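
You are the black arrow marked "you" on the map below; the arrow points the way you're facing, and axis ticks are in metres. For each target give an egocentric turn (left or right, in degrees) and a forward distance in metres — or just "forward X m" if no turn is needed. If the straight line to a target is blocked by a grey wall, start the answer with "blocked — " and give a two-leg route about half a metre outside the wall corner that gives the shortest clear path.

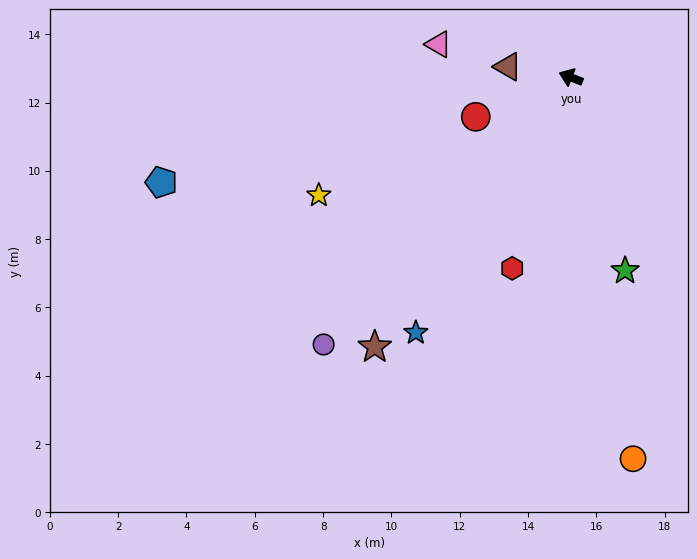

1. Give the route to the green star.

turn left 127°, forward 5.9 m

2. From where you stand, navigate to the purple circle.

turn left 68°, forward 10.7 m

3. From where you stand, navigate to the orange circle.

turn left 120°, forward 11.3 m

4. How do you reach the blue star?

turn left 80°, forward 8.7 m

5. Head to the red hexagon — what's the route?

turn left 94°, forward 5.8 m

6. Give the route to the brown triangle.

turn left 12°, forward 1.9 m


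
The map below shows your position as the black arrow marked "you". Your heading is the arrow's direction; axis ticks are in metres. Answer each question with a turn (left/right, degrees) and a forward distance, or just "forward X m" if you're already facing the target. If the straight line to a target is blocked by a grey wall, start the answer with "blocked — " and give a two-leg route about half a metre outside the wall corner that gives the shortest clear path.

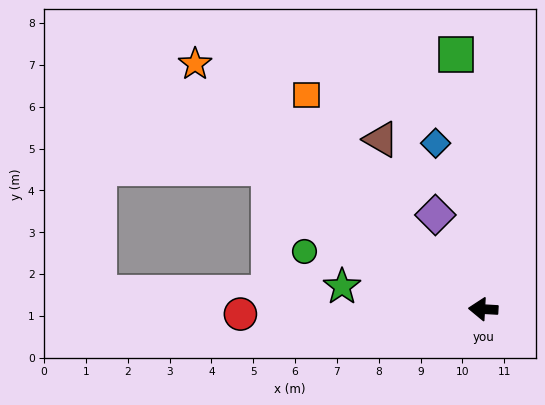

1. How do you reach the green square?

turn right 81°, forward 6.1 m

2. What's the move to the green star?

turn right 6°, forward 3.4 m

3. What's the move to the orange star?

turn right 37°, forward 9.0 m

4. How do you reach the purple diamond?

turn right 60°, forward 2.5 m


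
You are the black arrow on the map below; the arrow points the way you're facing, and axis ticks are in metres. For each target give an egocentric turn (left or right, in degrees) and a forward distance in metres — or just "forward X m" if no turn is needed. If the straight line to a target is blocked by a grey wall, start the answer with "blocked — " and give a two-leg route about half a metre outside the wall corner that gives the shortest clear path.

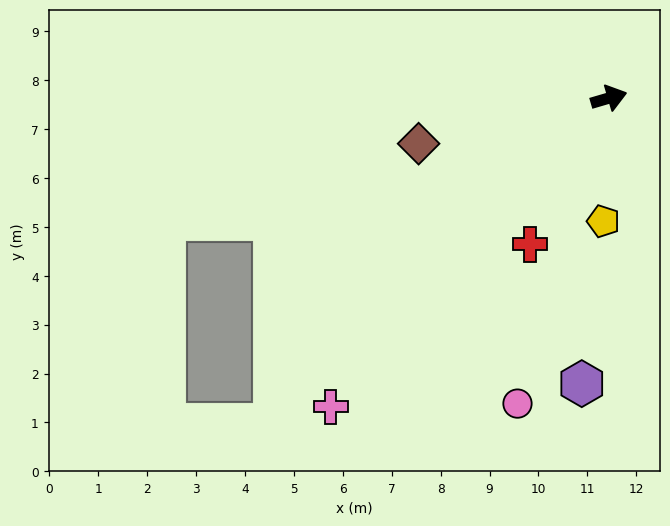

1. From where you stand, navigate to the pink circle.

turn right 123°, forward 6.5 m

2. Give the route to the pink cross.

turn right 148°, forward 8.5 m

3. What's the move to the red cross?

turn right 135°, forward 3.4 m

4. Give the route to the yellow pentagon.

turn right 109°, forward 2.5 m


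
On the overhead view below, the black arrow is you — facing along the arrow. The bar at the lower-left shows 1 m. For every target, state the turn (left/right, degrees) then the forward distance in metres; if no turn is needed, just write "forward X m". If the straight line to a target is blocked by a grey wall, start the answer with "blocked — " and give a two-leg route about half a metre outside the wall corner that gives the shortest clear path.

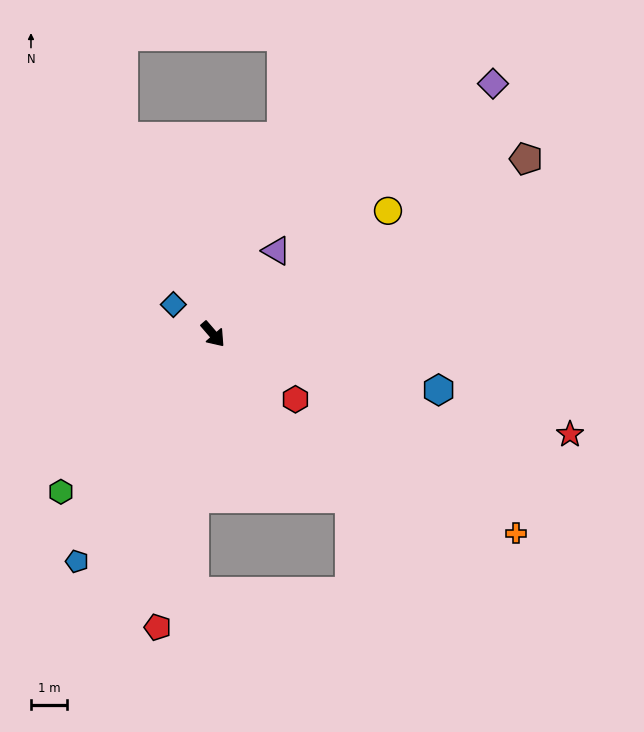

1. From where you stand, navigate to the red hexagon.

turn left 11°, forward 2.9 m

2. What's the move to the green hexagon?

turn right 85°, forward 6.1 m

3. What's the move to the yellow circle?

turn left 84°, forward 5.9 m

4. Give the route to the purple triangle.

turn left 102°, forward 2.9 m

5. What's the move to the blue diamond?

turn right 168°, forward 1.4 m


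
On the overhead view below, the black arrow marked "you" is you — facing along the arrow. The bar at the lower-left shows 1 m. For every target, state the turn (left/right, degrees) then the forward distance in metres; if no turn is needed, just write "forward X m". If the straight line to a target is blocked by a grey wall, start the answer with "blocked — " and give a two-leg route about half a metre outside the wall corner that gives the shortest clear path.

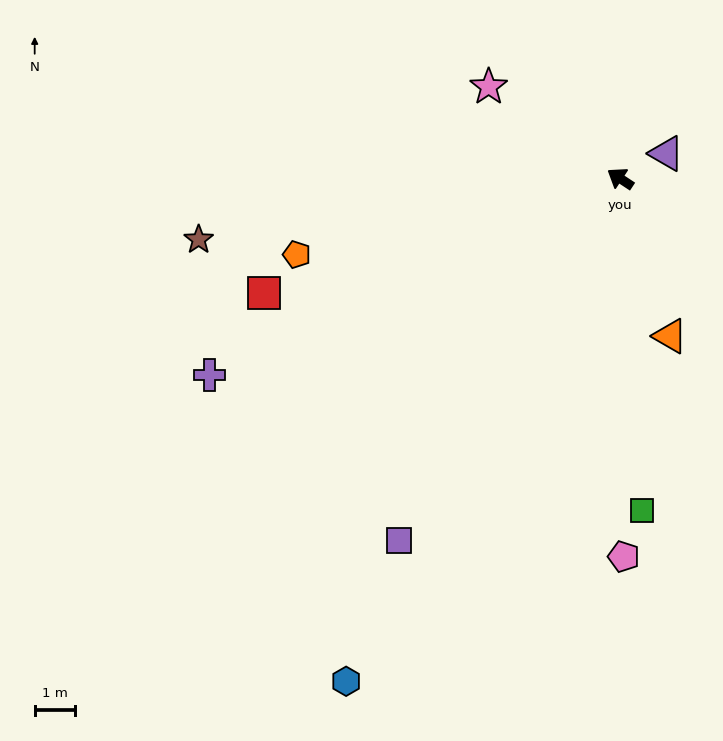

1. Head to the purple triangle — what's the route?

turn right 118°, forward 1.3 m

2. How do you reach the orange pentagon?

turn left 47°, forward 8.3 m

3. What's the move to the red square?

turn left 51°, forward 9.4 m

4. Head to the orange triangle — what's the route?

turn left 141°, forward 4.1 m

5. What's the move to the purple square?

turn left 92°, forward 10.6 m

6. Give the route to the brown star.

turn left 42°, forward 10.7 m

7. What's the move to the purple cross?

turn left 59°, forward 11.4 m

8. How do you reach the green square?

turn left 127°, forward 8.3 m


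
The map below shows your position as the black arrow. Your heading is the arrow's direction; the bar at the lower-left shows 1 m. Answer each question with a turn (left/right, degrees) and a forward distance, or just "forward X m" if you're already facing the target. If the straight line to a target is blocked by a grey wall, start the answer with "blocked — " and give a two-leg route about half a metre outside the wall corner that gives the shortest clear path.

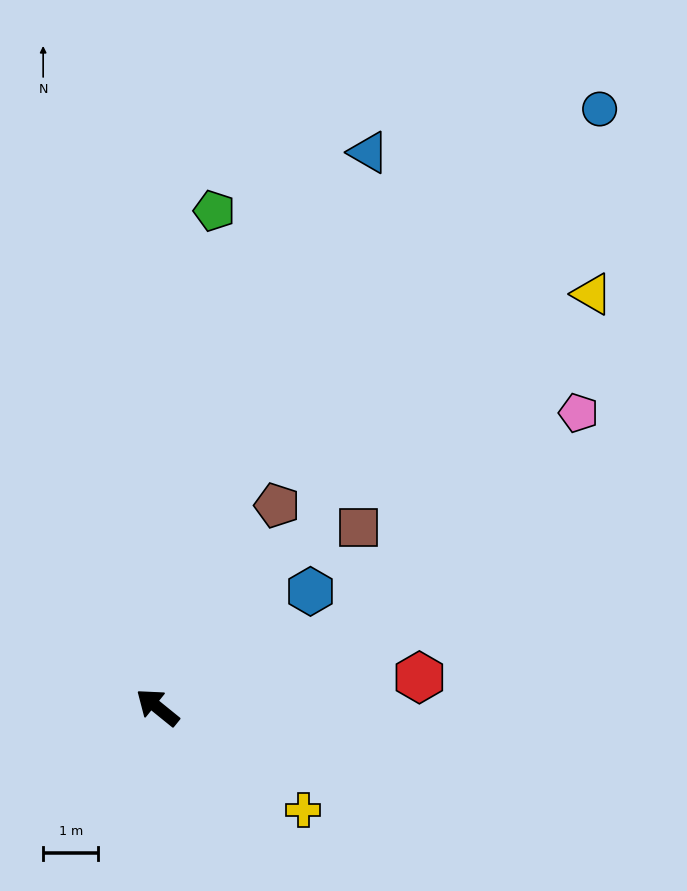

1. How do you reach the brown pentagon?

turn right 82°, forward 4.3 m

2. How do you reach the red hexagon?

turn right 134°, forward 4.8 m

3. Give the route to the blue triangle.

turn right 72°, forward 10.8 m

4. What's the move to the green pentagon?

turn right 58°, forward 9.1 m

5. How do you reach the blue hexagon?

turn right 104°, forward 3.5 m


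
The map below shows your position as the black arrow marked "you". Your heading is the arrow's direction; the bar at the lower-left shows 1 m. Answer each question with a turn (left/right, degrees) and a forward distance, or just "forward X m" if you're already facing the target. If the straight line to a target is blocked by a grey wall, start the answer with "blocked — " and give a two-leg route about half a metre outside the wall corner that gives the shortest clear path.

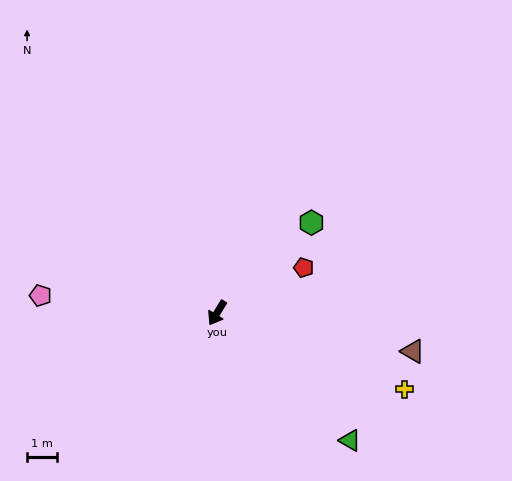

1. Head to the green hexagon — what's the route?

turn left 165°, forward 4.4 m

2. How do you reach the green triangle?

turn left 78°, forward 6.2 m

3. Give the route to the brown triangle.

turn left 110°, forward 6.7 m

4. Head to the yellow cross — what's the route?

turn left 99°, forward 6.8 m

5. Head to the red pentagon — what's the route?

turn left 149°, forward 3.3 m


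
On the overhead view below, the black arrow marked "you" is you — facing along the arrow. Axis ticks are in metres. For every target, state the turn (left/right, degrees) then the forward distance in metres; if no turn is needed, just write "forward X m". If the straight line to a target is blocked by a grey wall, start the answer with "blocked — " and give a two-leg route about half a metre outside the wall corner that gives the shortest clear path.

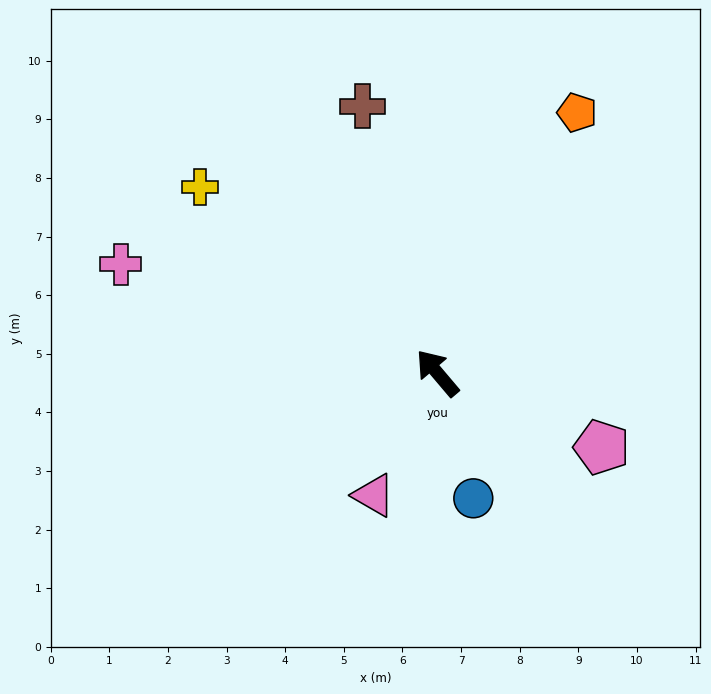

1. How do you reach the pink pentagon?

turn right 155°, forward 3.1 m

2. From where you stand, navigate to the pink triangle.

turn left 112°, forward 2.4 m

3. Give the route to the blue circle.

turn left 156°, forward 2.2 m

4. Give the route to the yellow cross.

turn left 12°, forward 5.1 m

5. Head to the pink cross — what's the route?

turn left 31°, forward 5.7 m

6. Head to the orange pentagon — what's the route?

turn right 68°, forward 5.0 m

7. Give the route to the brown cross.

turn right 25°, forward 4.7 m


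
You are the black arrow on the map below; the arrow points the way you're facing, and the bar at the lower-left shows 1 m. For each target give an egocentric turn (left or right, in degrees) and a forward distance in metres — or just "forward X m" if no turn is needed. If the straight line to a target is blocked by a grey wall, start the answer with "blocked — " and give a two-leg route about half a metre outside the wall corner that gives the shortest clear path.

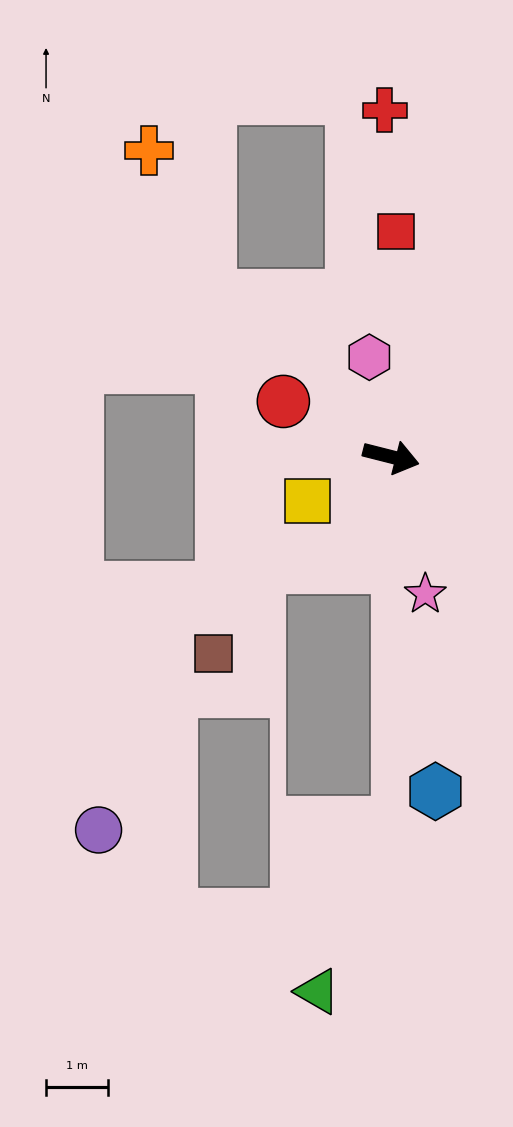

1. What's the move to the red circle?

turn left 167°, forward 2.0 m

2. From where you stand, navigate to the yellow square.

turn right 138°, forward 1.5 m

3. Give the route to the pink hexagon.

turn left 117°, forward 1.7 m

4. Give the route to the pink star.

turn right 62°, forward 2.3 m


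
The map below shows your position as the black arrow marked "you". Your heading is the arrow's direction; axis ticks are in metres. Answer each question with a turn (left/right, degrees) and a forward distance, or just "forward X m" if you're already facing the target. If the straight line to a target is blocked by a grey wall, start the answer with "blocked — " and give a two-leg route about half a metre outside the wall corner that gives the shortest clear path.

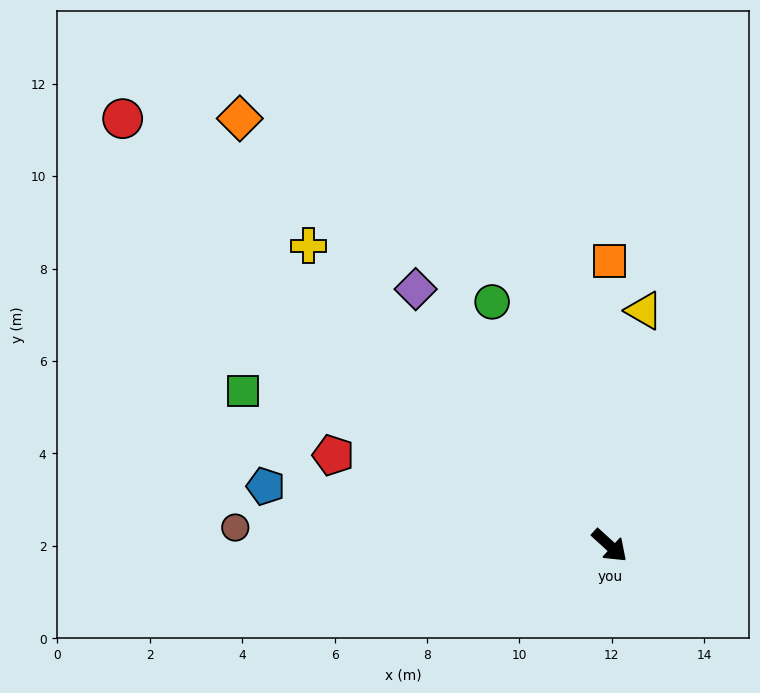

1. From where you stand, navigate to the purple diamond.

turn left 169°, forward 7.0 m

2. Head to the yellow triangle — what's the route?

turn left 124°, forward 5.1 m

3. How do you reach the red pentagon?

turn right 156°, forward 6.3 m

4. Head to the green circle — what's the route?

turn left 158°, forward 5.9 m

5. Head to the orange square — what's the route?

turn left 132°, forward 6.2 m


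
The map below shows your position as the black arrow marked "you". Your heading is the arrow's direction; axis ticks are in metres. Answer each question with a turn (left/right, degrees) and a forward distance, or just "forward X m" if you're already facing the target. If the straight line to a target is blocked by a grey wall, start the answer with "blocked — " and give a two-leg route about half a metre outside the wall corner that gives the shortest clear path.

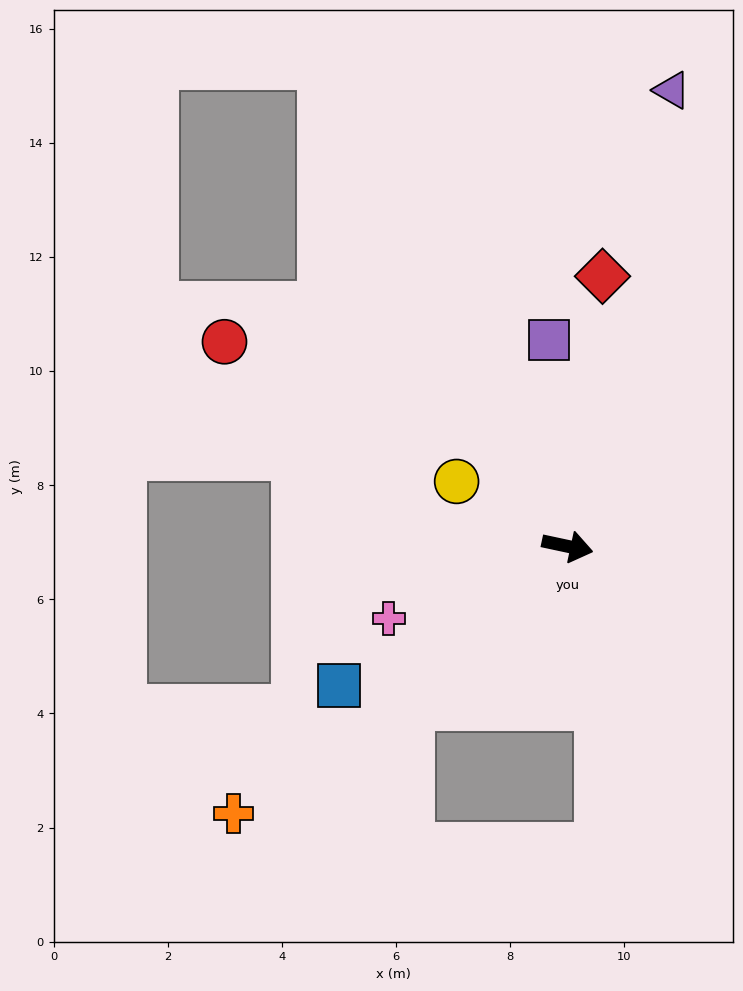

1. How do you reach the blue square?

turn right 137°, forward 4.7 m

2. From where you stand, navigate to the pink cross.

turn right 146°, forward 3.4 m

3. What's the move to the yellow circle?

turn left 162°, forward 2.3 m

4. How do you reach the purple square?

turn left 107°, forward 3.6 m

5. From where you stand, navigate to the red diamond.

turn left 95°, forward 4.8 m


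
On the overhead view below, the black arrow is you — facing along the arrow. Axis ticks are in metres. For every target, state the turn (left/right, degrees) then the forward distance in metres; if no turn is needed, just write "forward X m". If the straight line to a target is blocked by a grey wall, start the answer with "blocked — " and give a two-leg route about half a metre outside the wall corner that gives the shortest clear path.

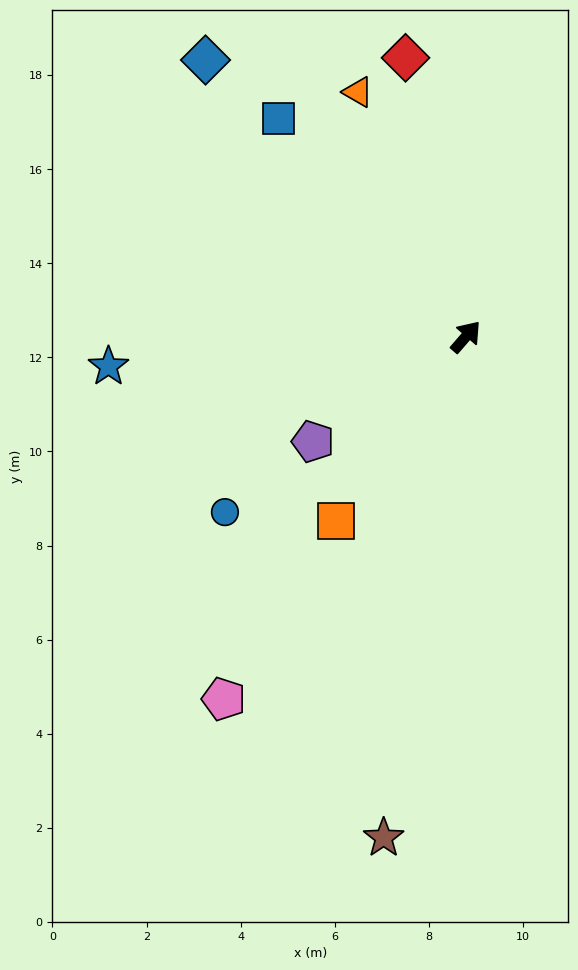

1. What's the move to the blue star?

turn left 136°, forward 7.6 m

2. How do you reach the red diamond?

turn left 53°, forward 6.1 m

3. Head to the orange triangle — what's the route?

turn left 65°, forward 5.7 m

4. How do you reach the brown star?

turn right 148°, forward 10.8 m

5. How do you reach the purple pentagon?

turn left 165°, forward 3.9 m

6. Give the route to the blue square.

turn left 81°, forward 6.1 m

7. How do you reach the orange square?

turn right 174°, forward 4.8 m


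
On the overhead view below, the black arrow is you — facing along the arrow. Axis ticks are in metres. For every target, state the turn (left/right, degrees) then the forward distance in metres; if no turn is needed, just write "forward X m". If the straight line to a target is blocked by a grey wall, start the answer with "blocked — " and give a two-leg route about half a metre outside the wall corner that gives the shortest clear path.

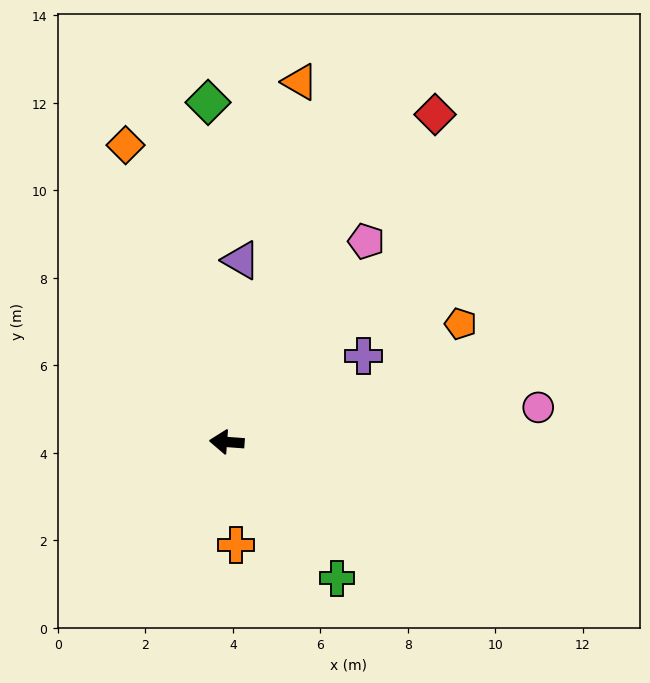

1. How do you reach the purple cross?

turn right 144°, forward 3.7 m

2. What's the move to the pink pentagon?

turn right 121°, forward 5.6 m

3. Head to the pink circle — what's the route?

turn right 169°, forward 7.2 m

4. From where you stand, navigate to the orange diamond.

turn right 67°, forward 7.2 m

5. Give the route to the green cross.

turn left 133°, forward 4.0 m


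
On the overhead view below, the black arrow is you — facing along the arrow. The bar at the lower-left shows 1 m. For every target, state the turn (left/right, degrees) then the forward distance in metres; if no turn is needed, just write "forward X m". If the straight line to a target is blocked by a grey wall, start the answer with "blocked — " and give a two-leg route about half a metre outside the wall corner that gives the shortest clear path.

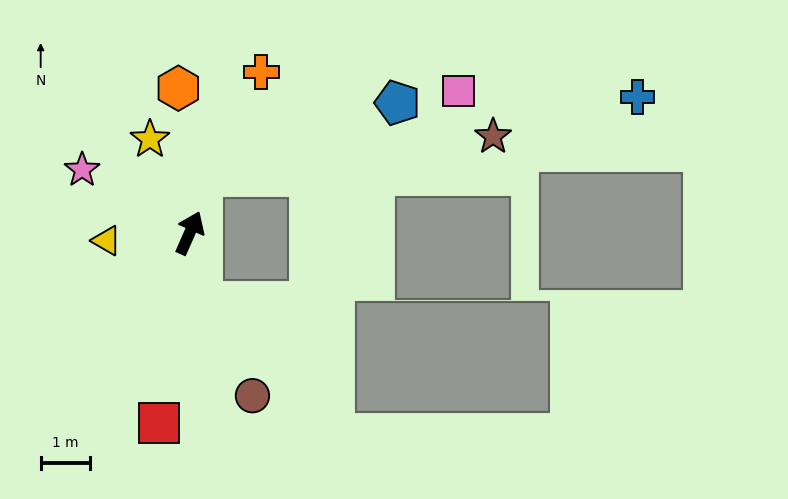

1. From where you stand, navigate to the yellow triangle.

turn left 119°, forward 1.7 m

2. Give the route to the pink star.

turn left 83°, forward 2.5 m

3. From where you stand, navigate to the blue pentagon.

blocked — turn left 12°, forward 1.2 m, then turn right 58°, forward 4.2 m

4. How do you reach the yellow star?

turn left 47°, forward 2.1 m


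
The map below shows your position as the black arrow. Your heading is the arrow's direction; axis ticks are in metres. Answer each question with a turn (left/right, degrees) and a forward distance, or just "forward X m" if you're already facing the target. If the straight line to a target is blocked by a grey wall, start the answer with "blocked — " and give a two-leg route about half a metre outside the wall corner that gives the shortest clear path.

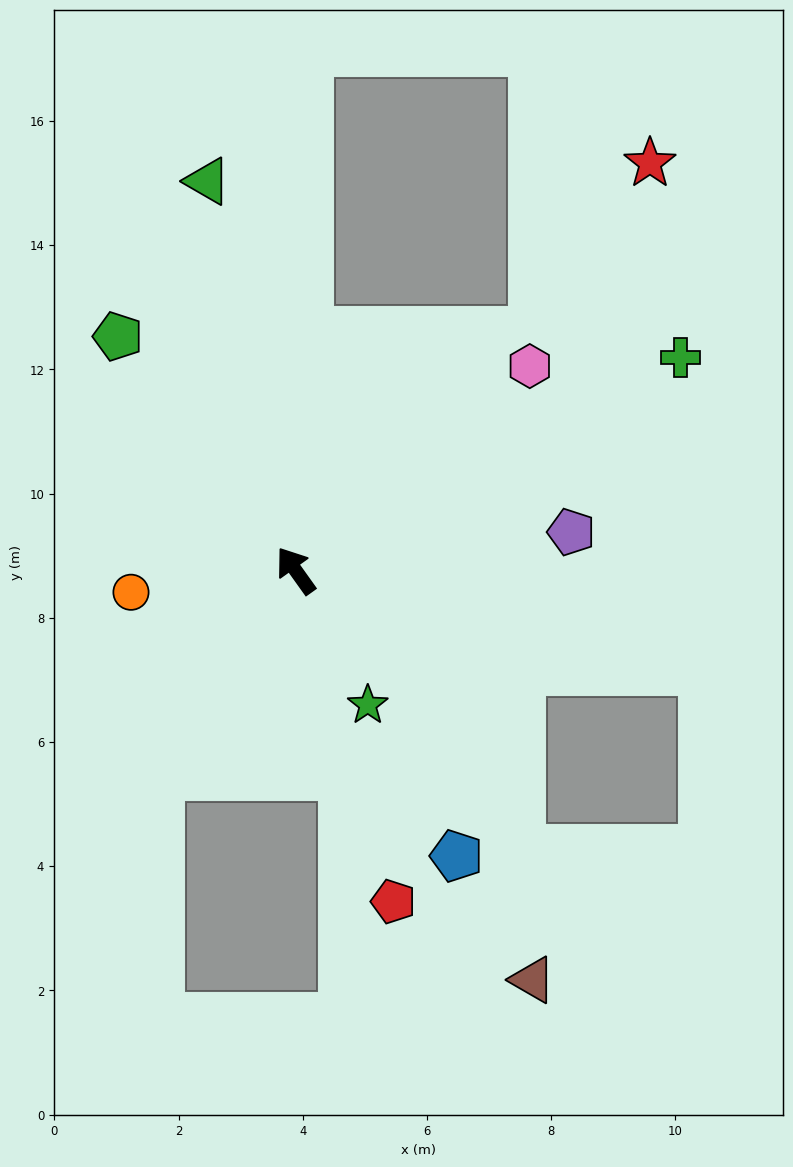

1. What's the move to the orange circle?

turn left 62°, forward 2.7 m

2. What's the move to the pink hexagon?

turn right 84°, forward 5.0 m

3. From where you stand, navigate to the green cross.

turn right 97°, forward 7.1 m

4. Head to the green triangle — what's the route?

turn right 23°, forward 6.4 m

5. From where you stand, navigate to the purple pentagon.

turn right 118°, forward 4.5 m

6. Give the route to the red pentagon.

turn left 161°, forward 5.6 m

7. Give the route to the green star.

turn left 173°, forward 2.5 m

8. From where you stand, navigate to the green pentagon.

forward 4.7 m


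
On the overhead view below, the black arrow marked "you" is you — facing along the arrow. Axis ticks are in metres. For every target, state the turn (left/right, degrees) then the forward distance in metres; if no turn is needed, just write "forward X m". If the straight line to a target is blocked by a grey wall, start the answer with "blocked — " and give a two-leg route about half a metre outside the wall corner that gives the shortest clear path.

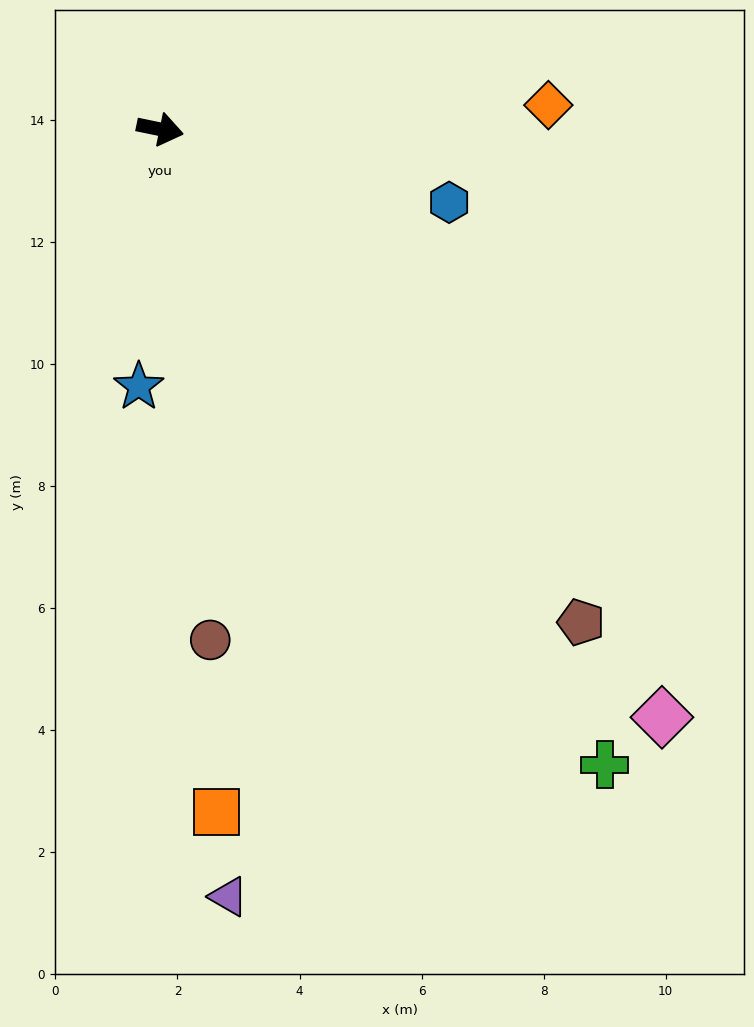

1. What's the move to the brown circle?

turn right 73°, forward 8.4 m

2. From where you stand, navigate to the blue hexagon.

turn right 3°, forward 4.9 m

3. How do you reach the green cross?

turn right 43°, forward 12.7 m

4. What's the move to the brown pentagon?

turn right 38°, forward 10.6 m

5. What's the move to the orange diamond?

turn left 15°, forward 6.4 m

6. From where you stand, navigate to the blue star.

turn right 83°, forward 4.2 m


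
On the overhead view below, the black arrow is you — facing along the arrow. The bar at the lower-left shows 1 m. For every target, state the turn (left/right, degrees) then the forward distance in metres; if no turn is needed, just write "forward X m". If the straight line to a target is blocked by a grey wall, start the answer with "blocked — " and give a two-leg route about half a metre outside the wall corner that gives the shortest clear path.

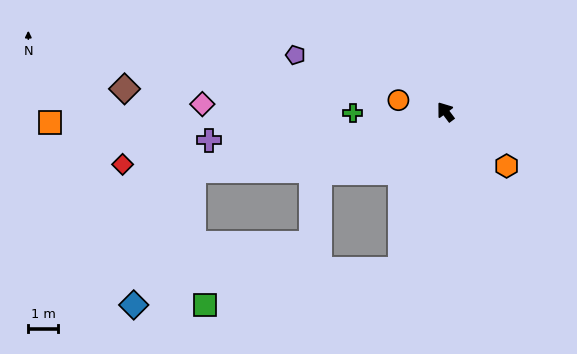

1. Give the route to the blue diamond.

blocked — turn left 66°, forward 8.6 m, then turn left 53°, forward 4.9 m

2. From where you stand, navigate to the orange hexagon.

turn right 168°, forward 2.7 m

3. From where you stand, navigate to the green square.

blocked — turn left 127°, forward 5.5 m, then turn right 64°, forward 6.6 m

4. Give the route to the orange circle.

turn left 39°, forward 1.6 m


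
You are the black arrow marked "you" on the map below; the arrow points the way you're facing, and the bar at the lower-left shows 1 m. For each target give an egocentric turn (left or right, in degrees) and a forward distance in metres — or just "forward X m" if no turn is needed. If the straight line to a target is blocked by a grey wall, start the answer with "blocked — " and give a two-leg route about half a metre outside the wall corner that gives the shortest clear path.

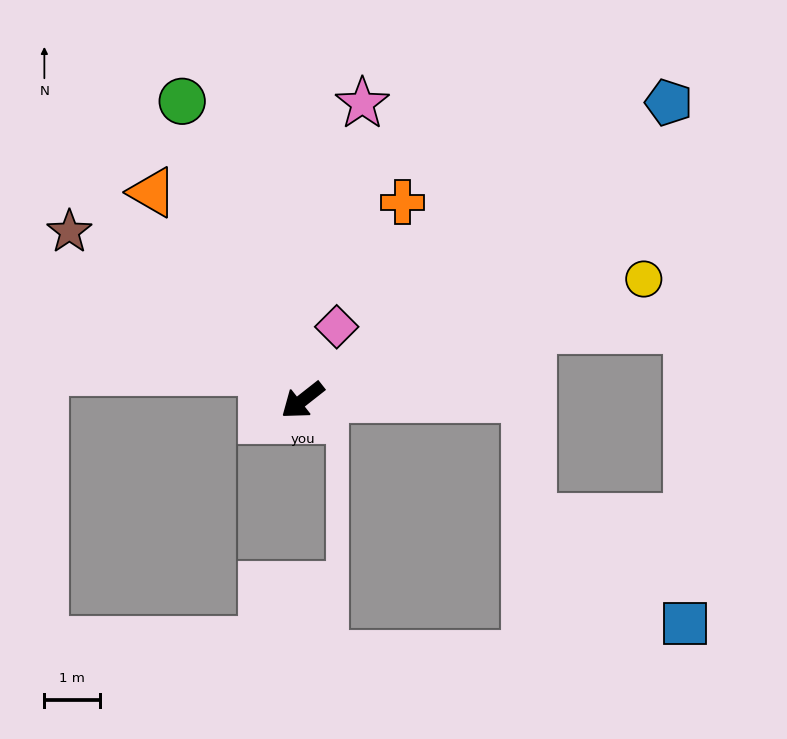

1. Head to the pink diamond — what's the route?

turn right 153°, forward 1.4 m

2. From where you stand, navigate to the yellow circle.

turn left 161°, forward 6.5 m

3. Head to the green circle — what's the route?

turn right 106°, forward 5.7 m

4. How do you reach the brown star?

turn right 74°, forward 5.1 m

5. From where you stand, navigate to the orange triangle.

turn right 92°, forward 4.6 m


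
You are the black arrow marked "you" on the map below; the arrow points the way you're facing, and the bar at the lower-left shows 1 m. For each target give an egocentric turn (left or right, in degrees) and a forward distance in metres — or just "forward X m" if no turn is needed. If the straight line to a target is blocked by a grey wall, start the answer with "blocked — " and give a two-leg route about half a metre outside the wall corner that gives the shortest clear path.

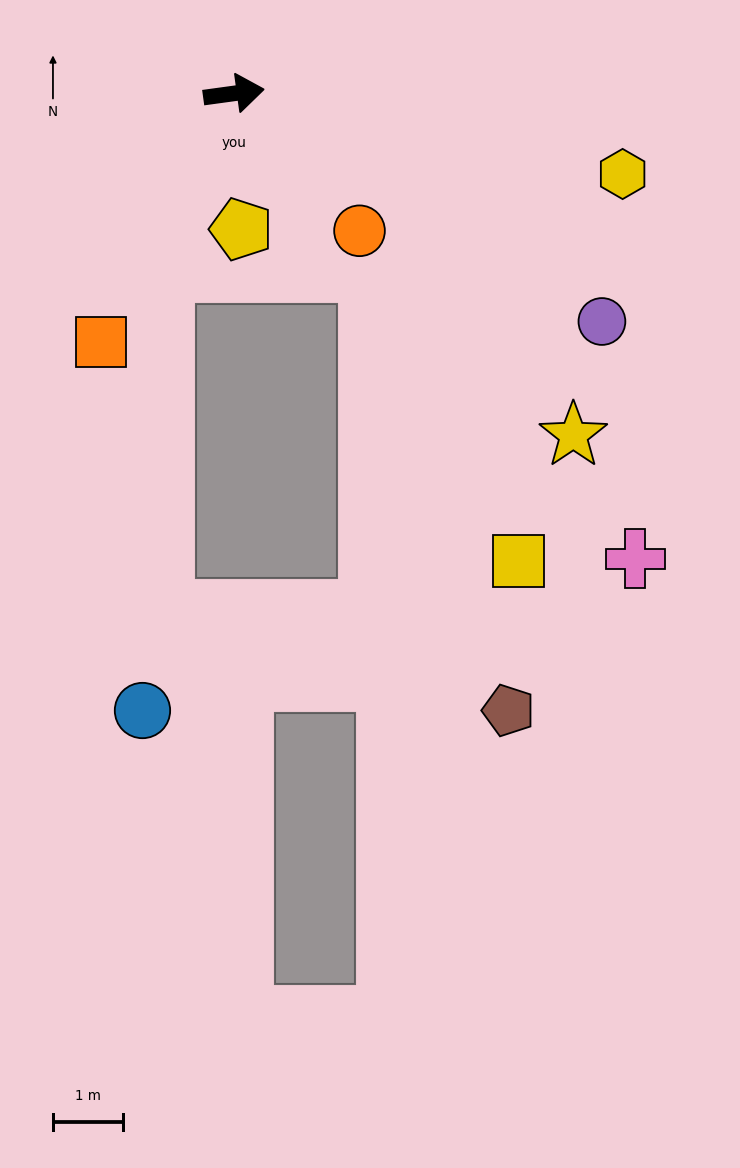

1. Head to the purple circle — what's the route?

turn right 40°, forward 6.2 m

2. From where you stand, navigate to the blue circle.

blocked — turn right 119°, forward 2.7 m, then turn left 18°, forward 6.2 m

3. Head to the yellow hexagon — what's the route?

turn right 20°, forward 5.7 m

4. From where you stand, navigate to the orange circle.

turn right 55°, forward 2.7 m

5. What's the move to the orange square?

turn right 126°, forward 4.0 m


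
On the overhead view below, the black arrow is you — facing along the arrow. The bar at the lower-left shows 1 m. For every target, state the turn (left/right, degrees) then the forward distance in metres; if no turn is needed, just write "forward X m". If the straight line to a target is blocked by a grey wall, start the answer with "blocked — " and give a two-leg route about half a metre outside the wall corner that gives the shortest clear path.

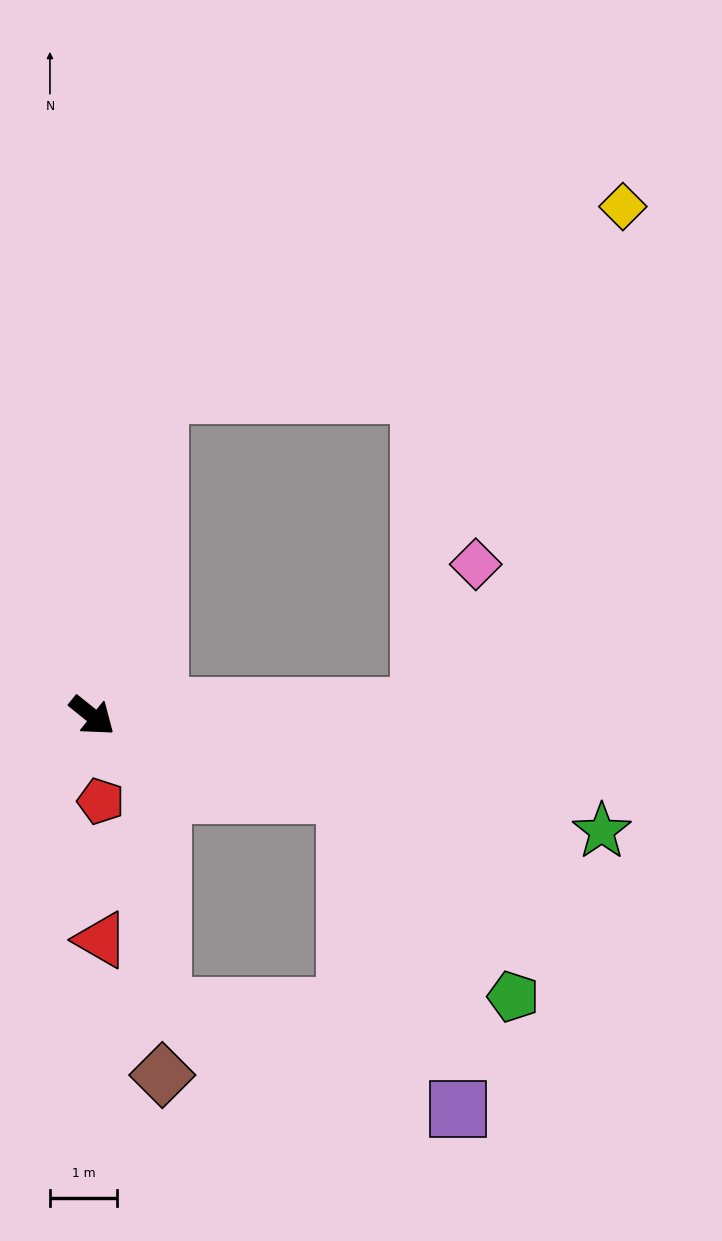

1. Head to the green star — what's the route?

turn left 26°, forward 7.8 m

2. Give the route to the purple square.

blocked — turn left 21°, forward 4.0 m, then turn right 52°, forward 5.0 m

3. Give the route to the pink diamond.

blocked — turn left 40°, forward 4.9 m, then turn left 67°, forward 2.3 m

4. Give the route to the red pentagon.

turn right 45°, forward 1.3 m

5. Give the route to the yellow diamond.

blocked — turn left 117°, forward 4.9 m, then turn right 56°, forward 7.5 m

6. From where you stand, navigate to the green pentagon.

blocked — turn left 21°, forward 4.0 m, then turn right 32°, forward 3.9 m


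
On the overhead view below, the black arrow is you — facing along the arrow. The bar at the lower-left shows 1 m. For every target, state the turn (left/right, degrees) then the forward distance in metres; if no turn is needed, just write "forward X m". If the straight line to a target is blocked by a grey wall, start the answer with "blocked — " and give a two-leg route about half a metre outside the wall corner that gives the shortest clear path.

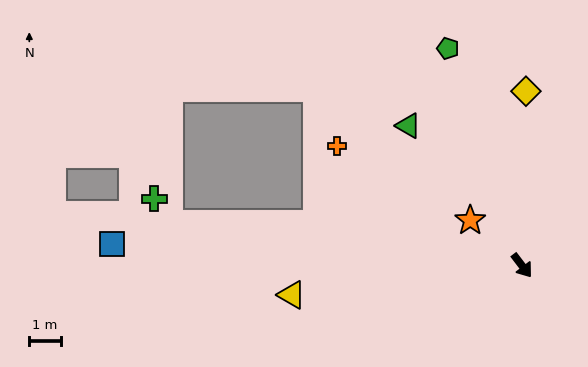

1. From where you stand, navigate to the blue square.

turn right 130°, forward 13.1 m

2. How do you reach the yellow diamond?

turn left 141°, forward 5.6 m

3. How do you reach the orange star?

turn right 168°, forward 2.2 m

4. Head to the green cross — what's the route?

blocked — turn right 134°, forward 11.3 m, then turn right 50°, forward 0.9 m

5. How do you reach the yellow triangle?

turn right 120°, forward 7.4 m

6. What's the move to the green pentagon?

turn left 162°, forward 7.3 m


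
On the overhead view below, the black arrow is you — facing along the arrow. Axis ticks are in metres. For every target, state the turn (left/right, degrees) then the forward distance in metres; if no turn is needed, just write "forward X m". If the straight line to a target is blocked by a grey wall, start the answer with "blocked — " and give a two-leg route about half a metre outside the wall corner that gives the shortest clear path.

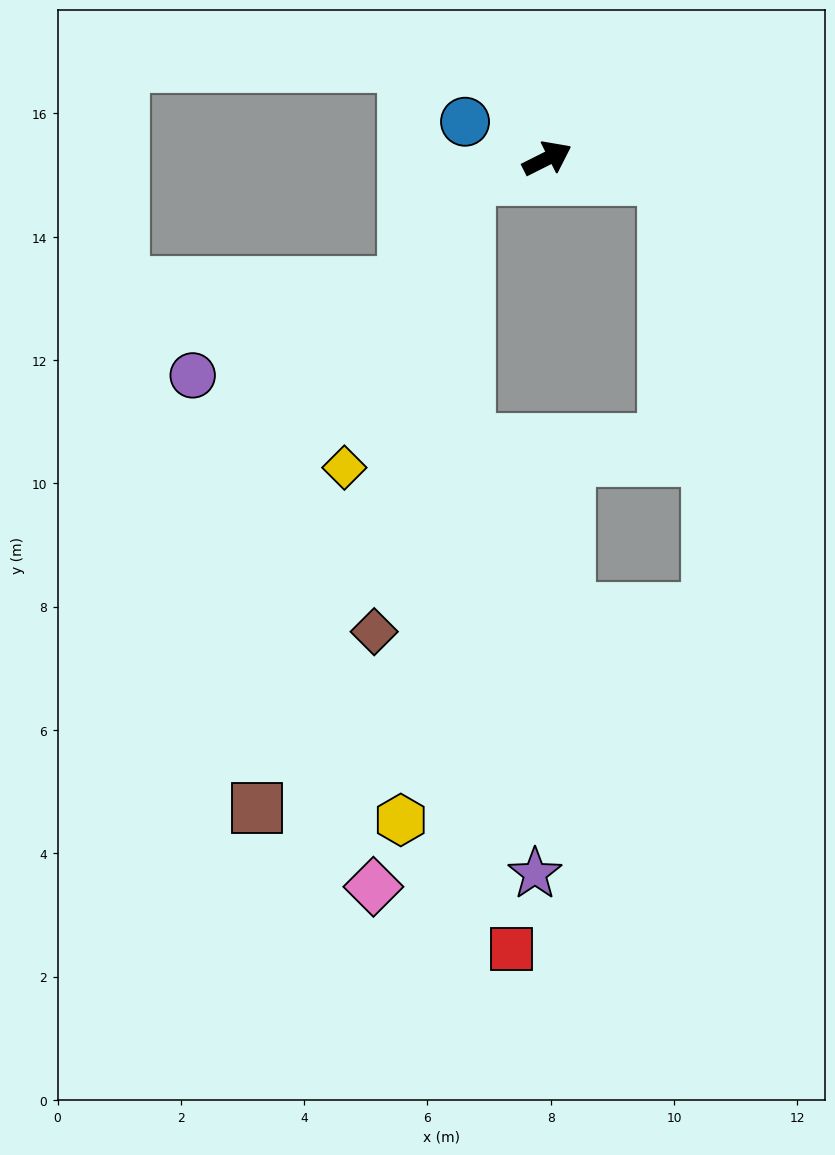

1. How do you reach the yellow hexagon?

blocked — turn left 168°, forward 1.3 m, then turn left 69°, forward 10.5 m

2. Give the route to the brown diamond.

blocked — turn left 168°, forward 1.3 m, then turn left 63°, forward 7.5 m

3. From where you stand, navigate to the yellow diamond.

blocked — turn left 168°, forward 1.3 m, then turn left 52°, forward 5.1 m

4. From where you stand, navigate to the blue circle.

turn left 129°, forward 1.5 m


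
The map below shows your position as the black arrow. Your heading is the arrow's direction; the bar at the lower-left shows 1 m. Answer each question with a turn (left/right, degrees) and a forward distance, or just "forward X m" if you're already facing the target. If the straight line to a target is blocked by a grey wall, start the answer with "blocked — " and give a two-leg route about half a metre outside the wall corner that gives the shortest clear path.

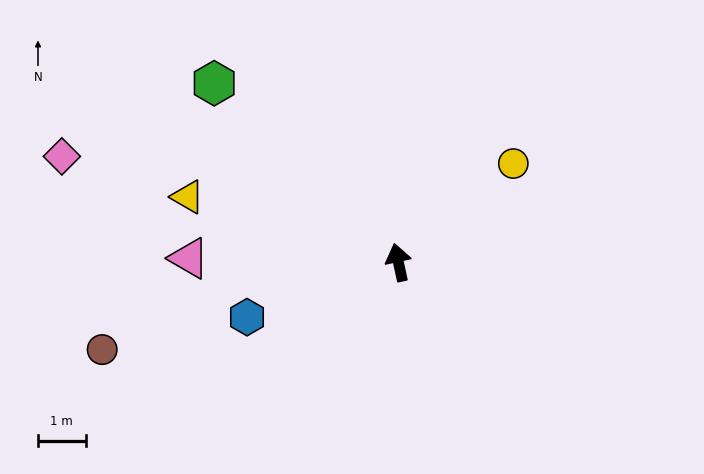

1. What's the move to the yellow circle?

turn right 62°, forward 3.2 m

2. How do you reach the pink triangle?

turn left 77°, forward 4.4 m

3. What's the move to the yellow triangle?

turn left 61°, forward 4.6 m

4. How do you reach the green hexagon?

turn left 34°, forward 5.4 m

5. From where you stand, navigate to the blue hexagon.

turn left 98°, forward 3.4 m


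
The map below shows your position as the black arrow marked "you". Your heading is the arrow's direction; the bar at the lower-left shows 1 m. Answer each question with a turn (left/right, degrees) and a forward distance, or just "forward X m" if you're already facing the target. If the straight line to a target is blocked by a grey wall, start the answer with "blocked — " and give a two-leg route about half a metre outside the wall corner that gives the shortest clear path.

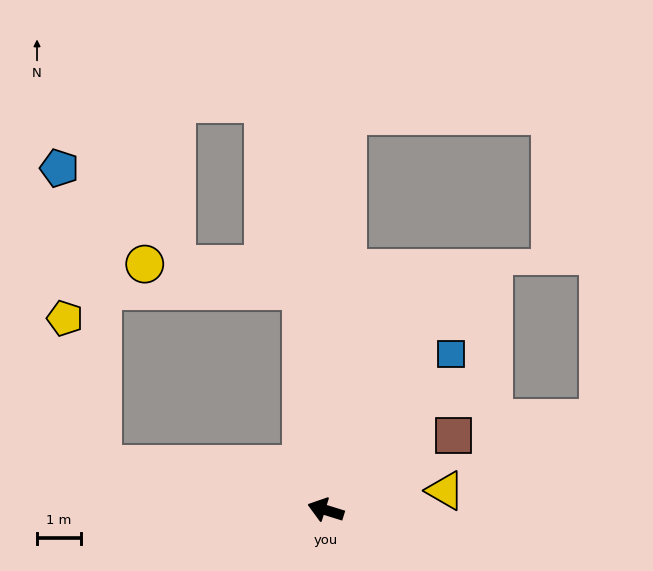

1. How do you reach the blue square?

turn right 111°, forward 4.5 m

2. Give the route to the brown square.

turn right 132°, forward 3.4 m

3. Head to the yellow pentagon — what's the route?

blocked — turn left 6°, forward 5.1 m, then turn right 64°, forward 3.4 m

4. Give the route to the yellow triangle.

turn right 153°, forward 2.7 m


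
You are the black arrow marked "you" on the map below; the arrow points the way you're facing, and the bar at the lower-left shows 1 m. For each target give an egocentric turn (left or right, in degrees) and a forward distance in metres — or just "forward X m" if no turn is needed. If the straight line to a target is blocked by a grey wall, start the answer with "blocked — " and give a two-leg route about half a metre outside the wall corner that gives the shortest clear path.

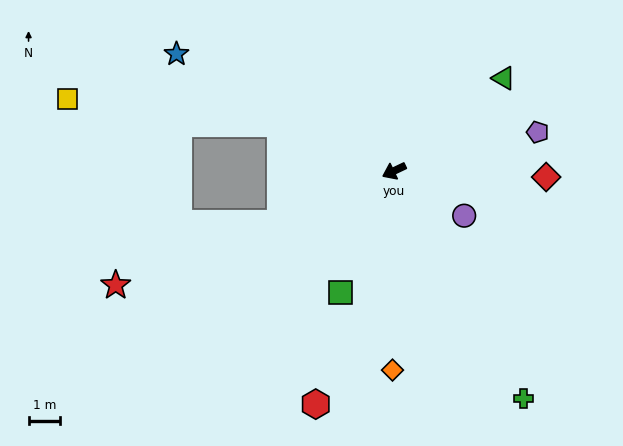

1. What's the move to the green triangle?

turn right 165°, forward 4.6 m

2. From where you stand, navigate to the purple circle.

turn left 122°, forward 2.6 m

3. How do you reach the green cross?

turn left 94°, forward 8.3 m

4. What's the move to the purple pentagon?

turn left 170°, forward 4.7 m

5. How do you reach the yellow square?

blocked — turn right 48°, forward 3.9 m, then turn left 16°, forward 6.8 m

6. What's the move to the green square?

turn left 41°, forward 4.2 m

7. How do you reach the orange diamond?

turn left 64°, forward 6.3 m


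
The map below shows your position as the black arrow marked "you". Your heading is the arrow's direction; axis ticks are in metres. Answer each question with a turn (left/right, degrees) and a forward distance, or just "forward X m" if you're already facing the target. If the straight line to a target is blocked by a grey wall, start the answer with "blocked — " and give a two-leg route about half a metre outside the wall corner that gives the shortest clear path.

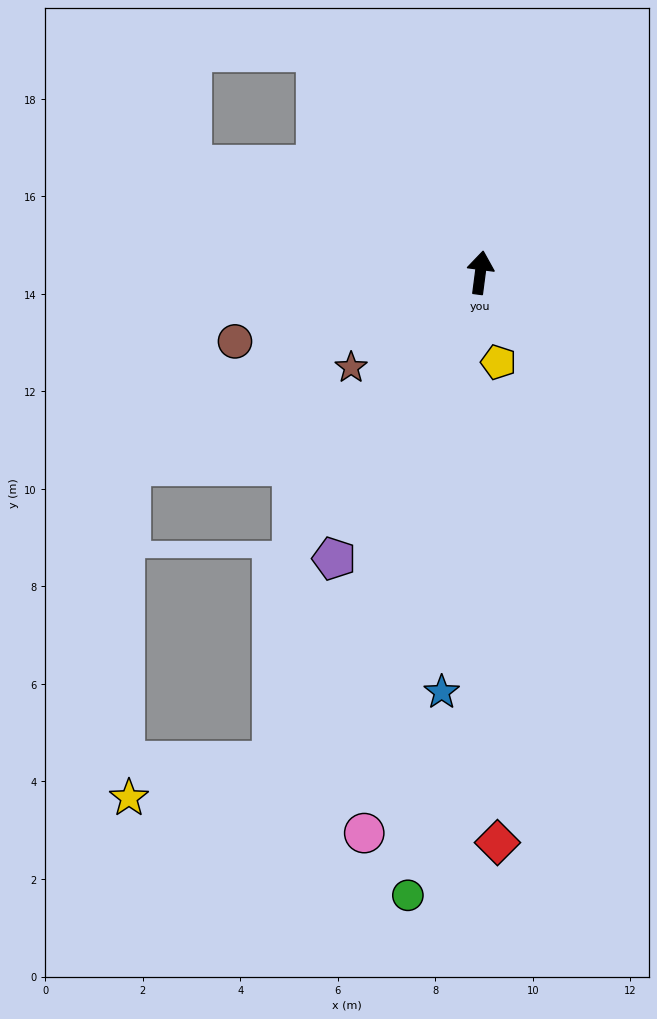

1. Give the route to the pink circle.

turn left 176°, forward 11.7 m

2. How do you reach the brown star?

turn left 134°, forward 3.3 m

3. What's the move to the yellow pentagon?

turn right 161°, forward 1.9 m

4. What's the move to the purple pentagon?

turn left 160°, forward 6.6 m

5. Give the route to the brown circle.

turn left 113°, forward 5.2 m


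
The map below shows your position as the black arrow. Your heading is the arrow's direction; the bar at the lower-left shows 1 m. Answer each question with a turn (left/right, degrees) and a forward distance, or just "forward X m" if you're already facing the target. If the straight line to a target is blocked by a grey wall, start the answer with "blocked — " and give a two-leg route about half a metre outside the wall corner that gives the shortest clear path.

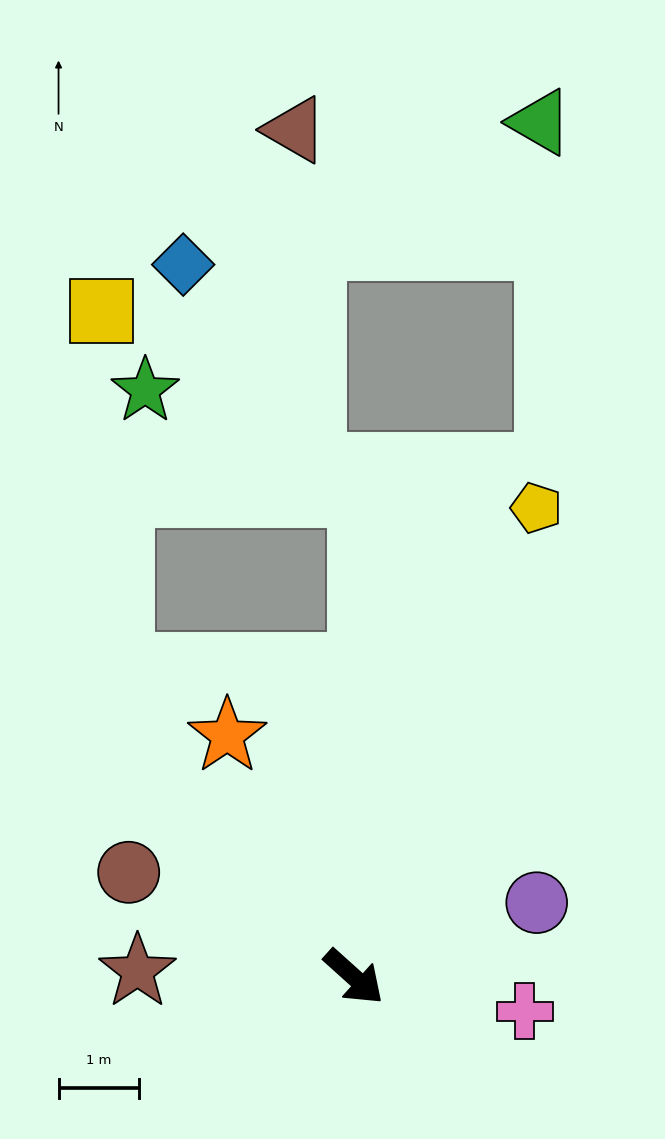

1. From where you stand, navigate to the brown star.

turn right 140°, forward 2.7 m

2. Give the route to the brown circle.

turn right 163°, forward 3.1 m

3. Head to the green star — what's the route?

blocked — turn left 131°, forward 6.0 m, then turn left 66°, forward 3.0 m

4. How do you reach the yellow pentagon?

turn left 111°, forward 6.3 m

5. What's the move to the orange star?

turn left 160°, forward 3.4 m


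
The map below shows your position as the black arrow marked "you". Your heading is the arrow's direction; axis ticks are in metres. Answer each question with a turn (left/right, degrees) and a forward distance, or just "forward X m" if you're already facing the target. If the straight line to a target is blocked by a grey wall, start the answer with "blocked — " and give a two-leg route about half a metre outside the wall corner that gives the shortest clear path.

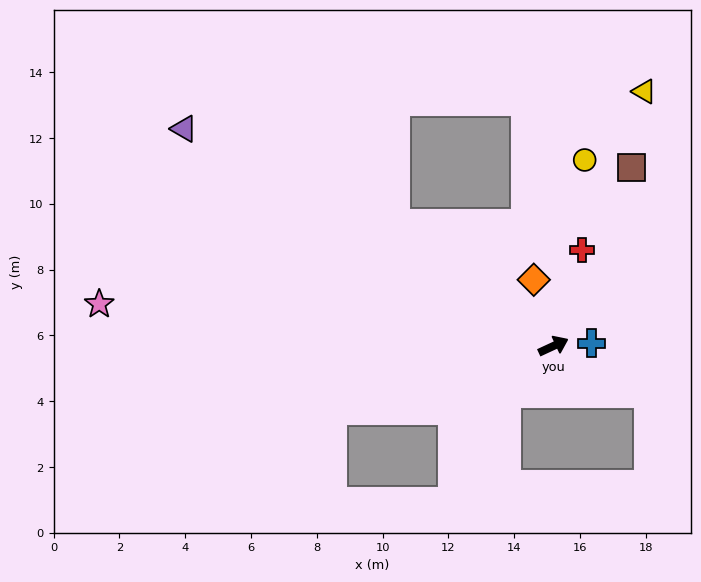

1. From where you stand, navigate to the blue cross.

turn right 21°, forward 1.2 m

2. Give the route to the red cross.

turn left 49°, forward 3.0 m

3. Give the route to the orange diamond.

turn left 82°, forward 2.1 m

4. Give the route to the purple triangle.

turn left 125°, forward 13.0 m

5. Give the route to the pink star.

turn left 150°, forward 13.9 m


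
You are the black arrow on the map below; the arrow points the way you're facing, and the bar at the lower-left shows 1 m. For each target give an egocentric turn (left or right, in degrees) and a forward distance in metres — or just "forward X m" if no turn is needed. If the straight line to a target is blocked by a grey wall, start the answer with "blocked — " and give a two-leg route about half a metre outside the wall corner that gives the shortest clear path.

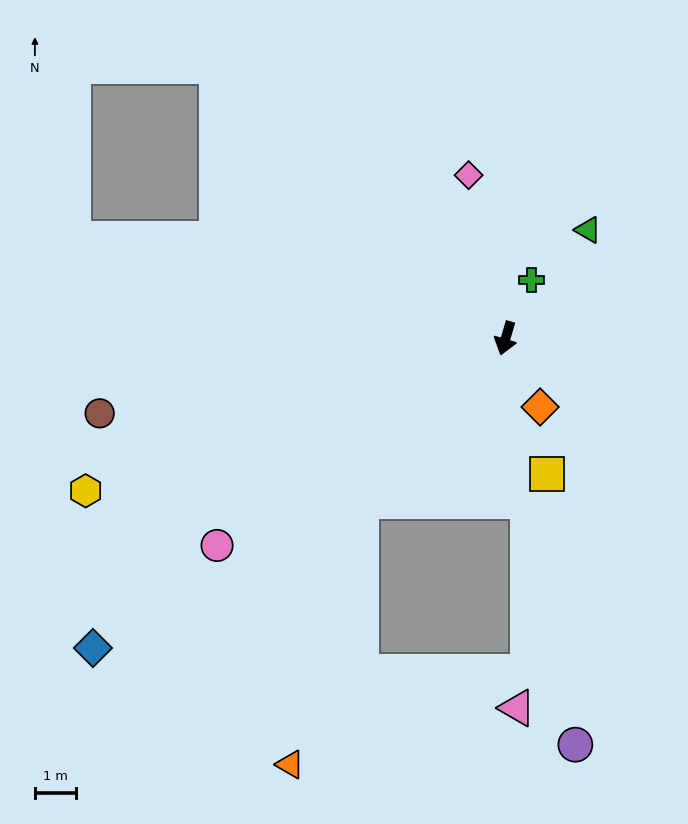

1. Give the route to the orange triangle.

blocked — turn right 25°, forward 5.3 m, then turn left 26°, forward 6.6 m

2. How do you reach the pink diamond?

turn right 151°, forward 4.1 m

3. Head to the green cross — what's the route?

turn left 173°, forward 1.6 m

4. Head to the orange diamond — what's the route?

turn left 43°, forward 1.9 m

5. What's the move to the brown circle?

turn right 63°, forward 10.1 m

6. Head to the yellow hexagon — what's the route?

turn right 54°, forward 10.9 m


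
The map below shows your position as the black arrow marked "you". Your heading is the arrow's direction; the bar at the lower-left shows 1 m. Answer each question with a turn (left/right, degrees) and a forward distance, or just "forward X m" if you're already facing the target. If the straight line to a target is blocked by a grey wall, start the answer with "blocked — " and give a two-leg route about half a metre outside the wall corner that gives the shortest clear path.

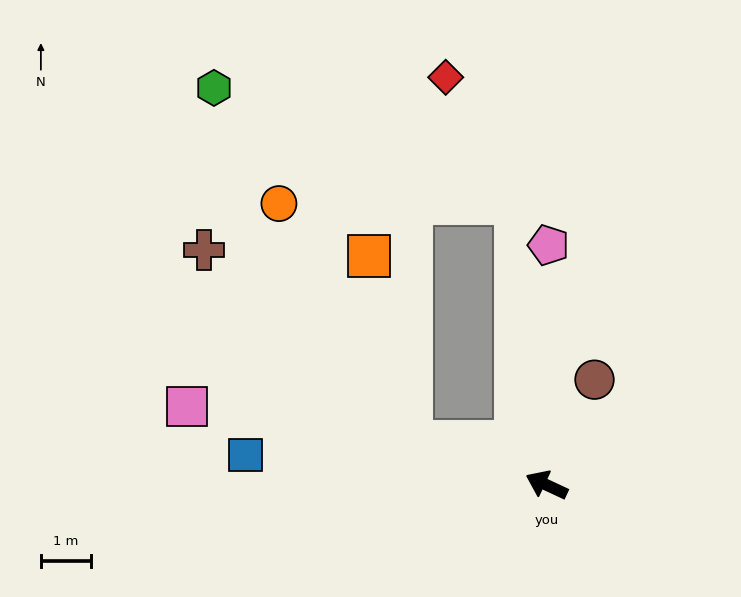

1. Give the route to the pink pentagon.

turn right 65°, forward 4.7 m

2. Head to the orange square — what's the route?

blocked — turn left 7°, forward 2.8 m, then turn right 59°, forward 3.8 m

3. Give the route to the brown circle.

turn right 89°, forward 2.3 m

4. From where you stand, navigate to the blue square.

turn left 19°, forward 6.0 m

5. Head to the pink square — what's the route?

turn left 13°, forward 7.3 m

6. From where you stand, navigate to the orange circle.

blocked — turn left 7°, forward 2.8 m, then turn right 43°, forward 5.4 m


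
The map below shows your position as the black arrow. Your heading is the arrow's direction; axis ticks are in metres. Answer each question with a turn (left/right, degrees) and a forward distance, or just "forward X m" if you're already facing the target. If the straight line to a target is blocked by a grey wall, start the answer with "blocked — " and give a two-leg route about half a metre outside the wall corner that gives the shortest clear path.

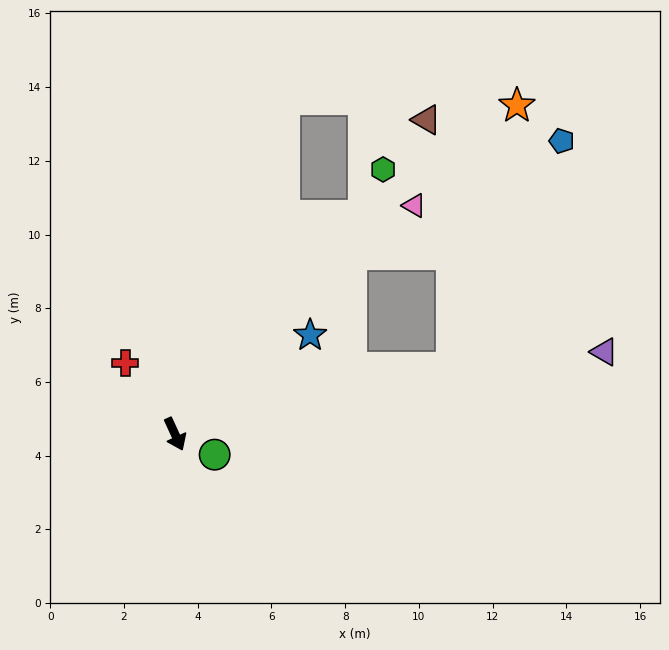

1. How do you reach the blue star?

turn left 102°, forward 4.5 m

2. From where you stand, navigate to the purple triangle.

turn left 76°, forward 11.9 m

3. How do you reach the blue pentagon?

blocked — turn left 79°, forward 7.7 m, then turn left 50°, forward 6.8 m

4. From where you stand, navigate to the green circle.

turn left 38°, forward 1.2 m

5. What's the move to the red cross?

turn right 170°, forward 2.4 m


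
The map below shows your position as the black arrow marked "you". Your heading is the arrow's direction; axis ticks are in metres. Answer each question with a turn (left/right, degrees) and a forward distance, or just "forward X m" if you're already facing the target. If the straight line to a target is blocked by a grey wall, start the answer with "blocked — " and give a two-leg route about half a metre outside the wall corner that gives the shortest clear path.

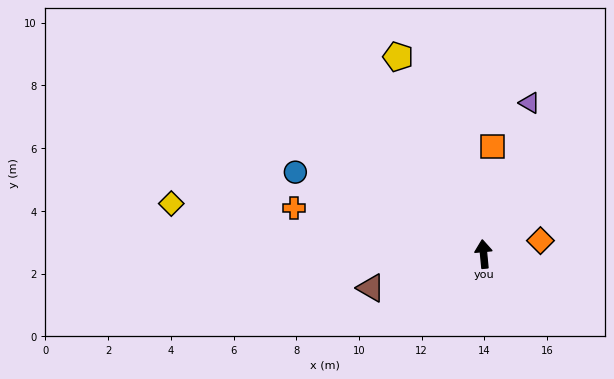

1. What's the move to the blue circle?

turn left 61°, forward 6.5 m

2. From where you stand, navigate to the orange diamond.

turn right 82°, forward 1.9 m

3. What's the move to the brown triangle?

turn left 101°, forward 3.8 m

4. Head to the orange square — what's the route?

turn right 10°, forward 3.4 m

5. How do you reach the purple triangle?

turn right 22°, forward 5.0 m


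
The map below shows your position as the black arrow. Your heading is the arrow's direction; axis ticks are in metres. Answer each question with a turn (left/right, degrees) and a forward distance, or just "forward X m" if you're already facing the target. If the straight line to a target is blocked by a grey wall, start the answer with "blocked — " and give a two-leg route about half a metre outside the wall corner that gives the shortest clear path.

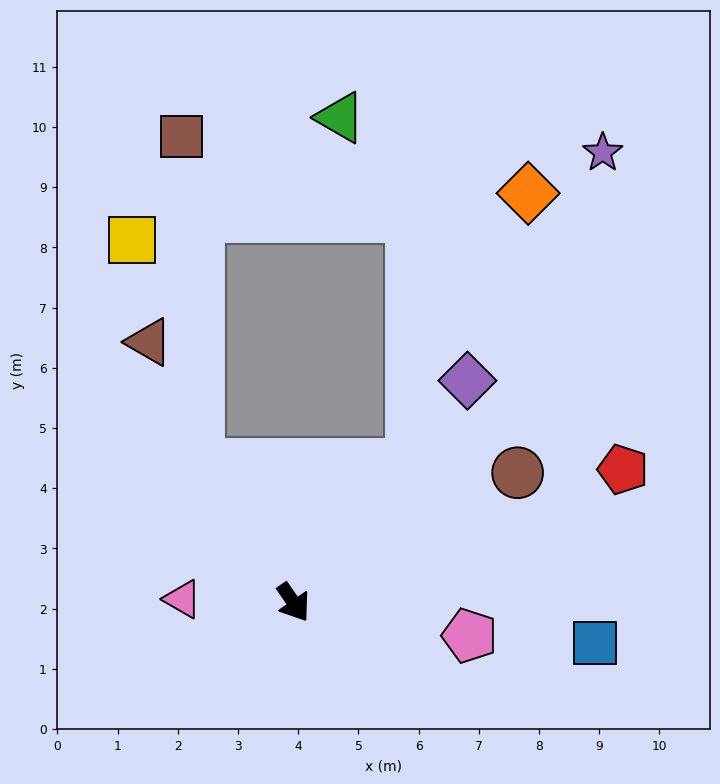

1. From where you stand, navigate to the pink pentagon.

turn left 45°, forward 3.0 m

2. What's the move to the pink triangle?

turn right 126°, forward 1.8 m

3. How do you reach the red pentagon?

turn left 77°, forward 5.9 m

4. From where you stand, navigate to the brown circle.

turn left 86°, forward 4.3 m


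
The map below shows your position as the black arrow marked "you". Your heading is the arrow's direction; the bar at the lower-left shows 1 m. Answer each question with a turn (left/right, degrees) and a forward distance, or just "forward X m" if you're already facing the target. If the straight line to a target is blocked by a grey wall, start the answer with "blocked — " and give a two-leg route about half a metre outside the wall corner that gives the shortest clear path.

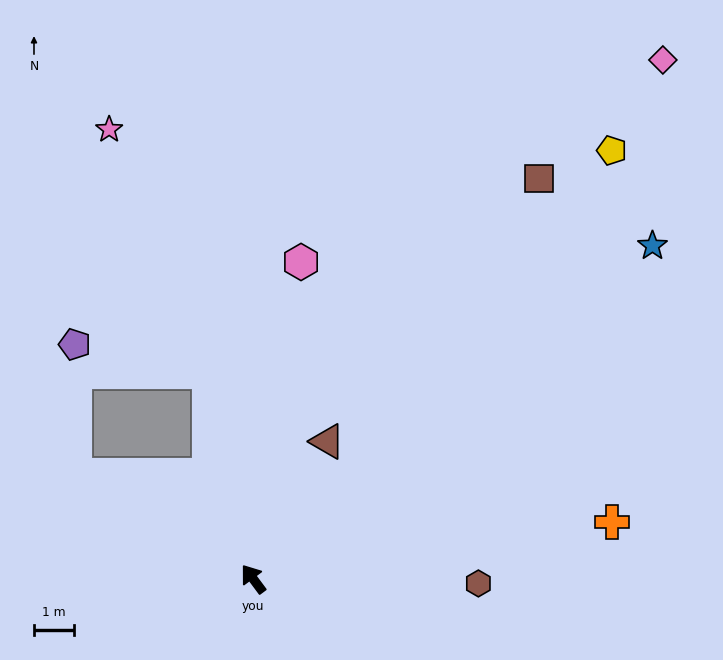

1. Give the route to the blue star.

turn right 87°, forward 12.9 m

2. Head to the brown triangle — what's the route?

turn right 65°, forward 3.9 m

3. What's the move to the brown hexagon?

turn right 128°, forward 5.6 m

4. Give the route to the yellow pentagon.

turn right 77°, forward 13.9 m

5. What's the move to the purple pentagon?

blocked — turn left 23°, forward 5.1 m, then turn right 60°, forward 3.2 m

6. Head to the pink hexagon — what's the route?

turn right 45°, forward 7.9 m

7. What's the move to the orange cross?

turn right 118°, forward 9.0 m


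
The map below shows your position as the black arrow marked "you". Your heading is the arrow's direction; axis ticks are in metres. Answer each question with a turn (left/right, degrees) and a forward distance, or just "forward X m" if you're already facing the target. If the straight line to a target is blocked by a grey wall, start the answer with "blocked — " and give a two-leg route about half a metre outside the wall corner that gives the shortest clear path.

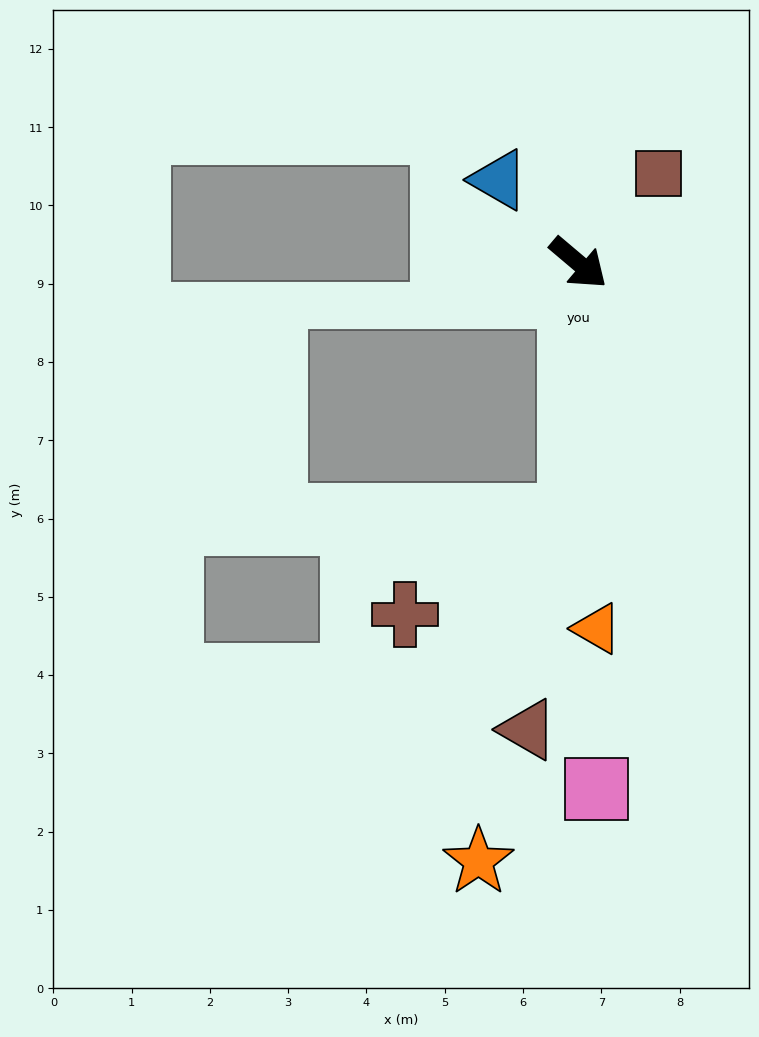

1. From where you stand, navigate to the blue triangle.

turn left 174°, forward 1.5 m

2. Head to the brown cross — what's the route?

blocked — turn right 51°, forward 3.3 m, then turn right 59°, forward 2.5 m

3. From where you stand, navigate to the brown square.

turn left 88°, forward 1.5 m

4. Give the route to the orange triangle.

turn right 47°, forward 4.7 m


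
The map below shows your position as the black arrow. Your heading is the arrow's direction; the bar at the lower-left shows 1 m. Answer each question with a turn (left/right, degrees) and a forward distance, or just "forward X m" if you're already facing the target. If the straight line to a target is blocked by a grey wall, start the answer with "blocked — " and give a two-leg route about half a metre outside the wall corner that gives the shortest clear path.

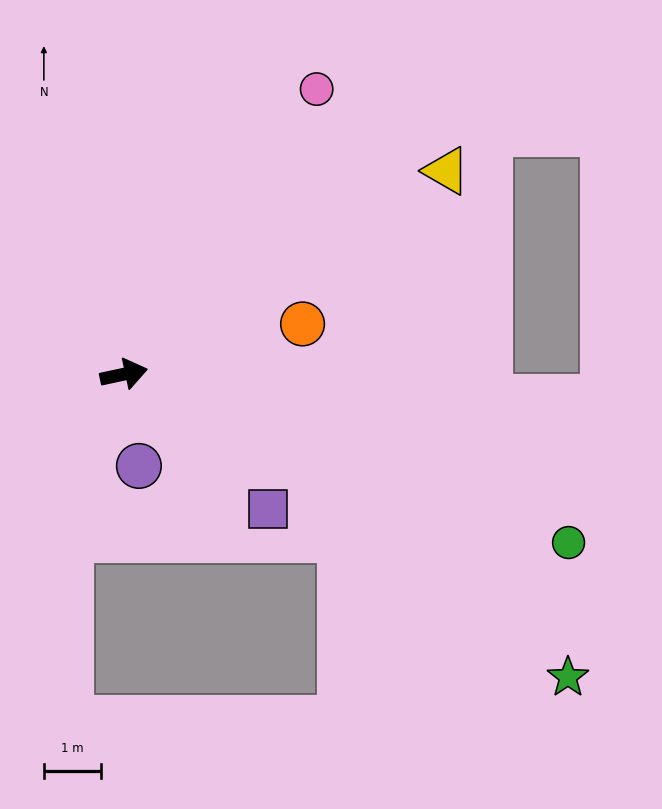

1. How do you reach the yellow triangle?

turn left 20°, forward 6.6 m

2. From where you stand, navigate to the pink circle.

turn left 44°, forward 6.0 m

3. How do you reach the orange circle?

turn left 4°, forward 3.2 m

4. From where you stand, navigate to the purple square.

turn right 55°, forward 3.4 m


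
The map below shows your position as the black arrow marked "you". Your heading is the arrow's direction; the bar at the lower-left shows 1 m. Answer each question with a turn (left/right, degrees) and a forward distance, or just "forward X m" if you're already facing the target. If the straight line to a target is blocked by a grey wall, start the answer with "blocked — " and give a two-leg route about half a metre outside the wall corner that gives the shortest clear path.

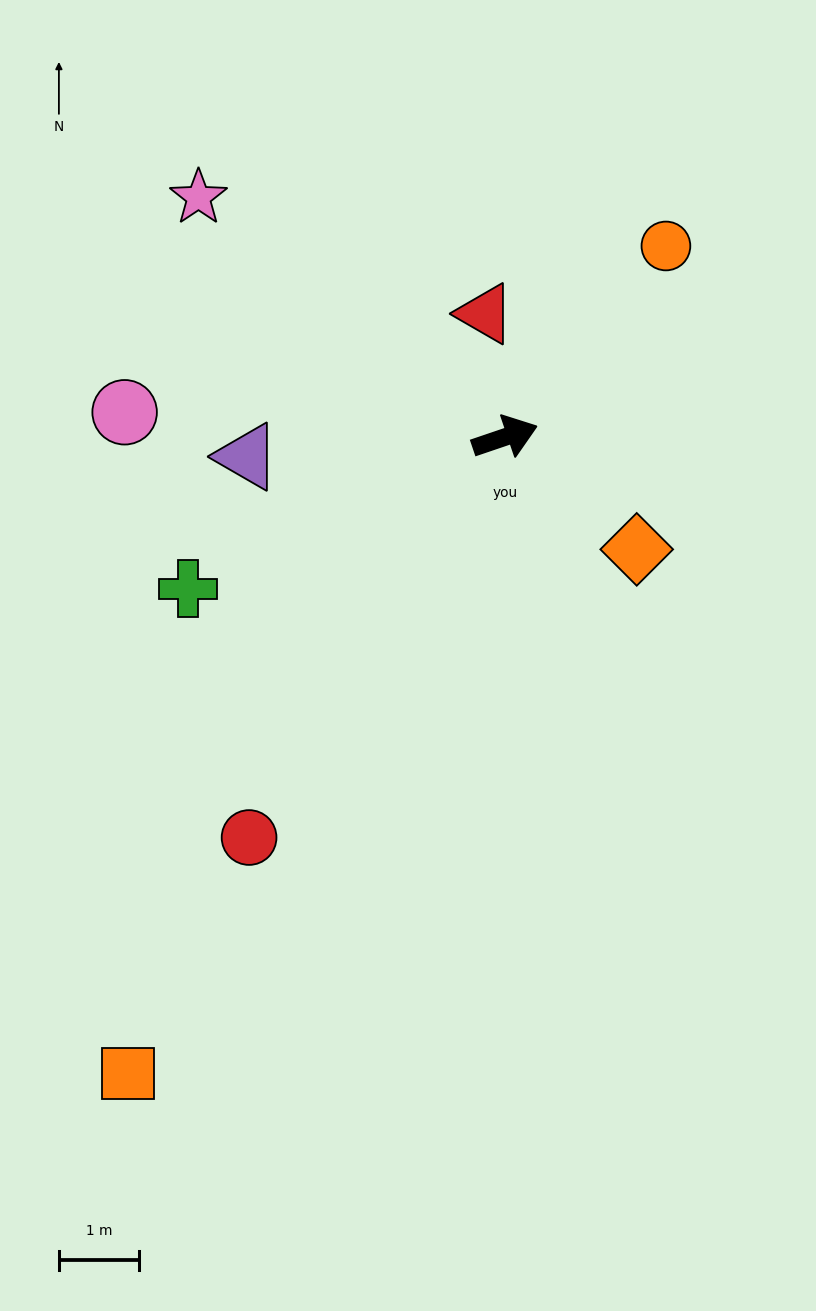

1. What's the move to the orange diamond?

turn right 59°, forward 2.2 m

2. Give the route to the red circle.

turn right 141°, forward 5.9 m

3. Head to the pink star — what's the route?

turn left 123°, forward 4.9 m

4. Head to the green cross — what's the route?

turn right 173°, forward 4.4 m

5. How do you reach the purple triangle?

turn left 166°, forward 3.2 m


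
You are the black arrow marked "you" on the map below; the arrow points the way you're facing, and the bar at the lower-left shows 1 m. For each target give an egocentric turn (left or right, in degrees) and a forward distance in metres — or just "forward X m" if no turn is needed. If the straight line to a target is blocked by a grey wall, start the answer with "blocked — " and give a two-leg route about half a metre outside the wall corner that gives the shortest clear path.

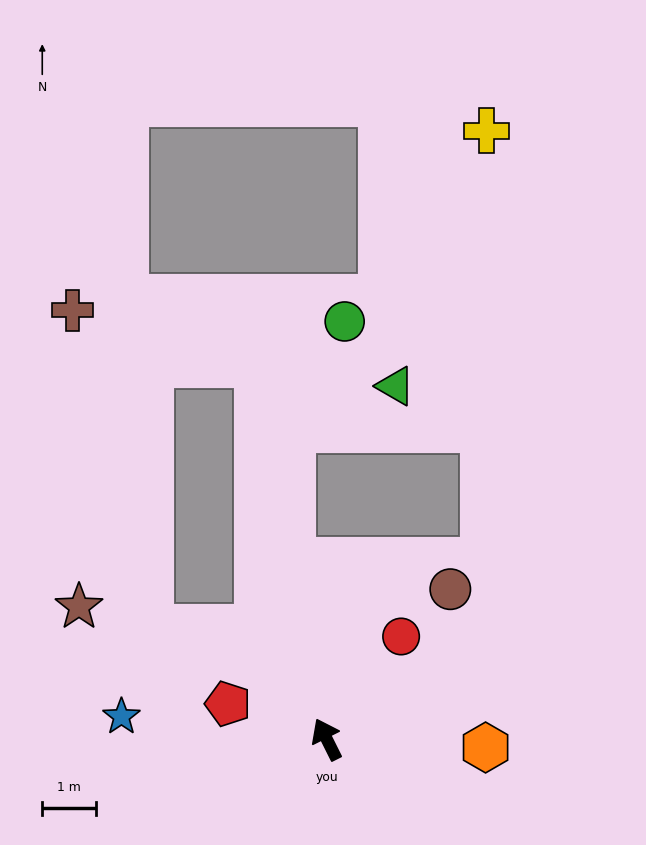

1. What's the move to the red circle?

turn right 62°, forward 2.4 m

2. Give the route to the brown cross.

blocked — turn right 16°, forward 7.1 m, then turn left 63°, forward 3.6 m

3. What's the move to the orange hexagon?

turn right 120°, forward 2.9 m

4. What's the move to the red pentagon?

turn left 44°, forward 1.9 m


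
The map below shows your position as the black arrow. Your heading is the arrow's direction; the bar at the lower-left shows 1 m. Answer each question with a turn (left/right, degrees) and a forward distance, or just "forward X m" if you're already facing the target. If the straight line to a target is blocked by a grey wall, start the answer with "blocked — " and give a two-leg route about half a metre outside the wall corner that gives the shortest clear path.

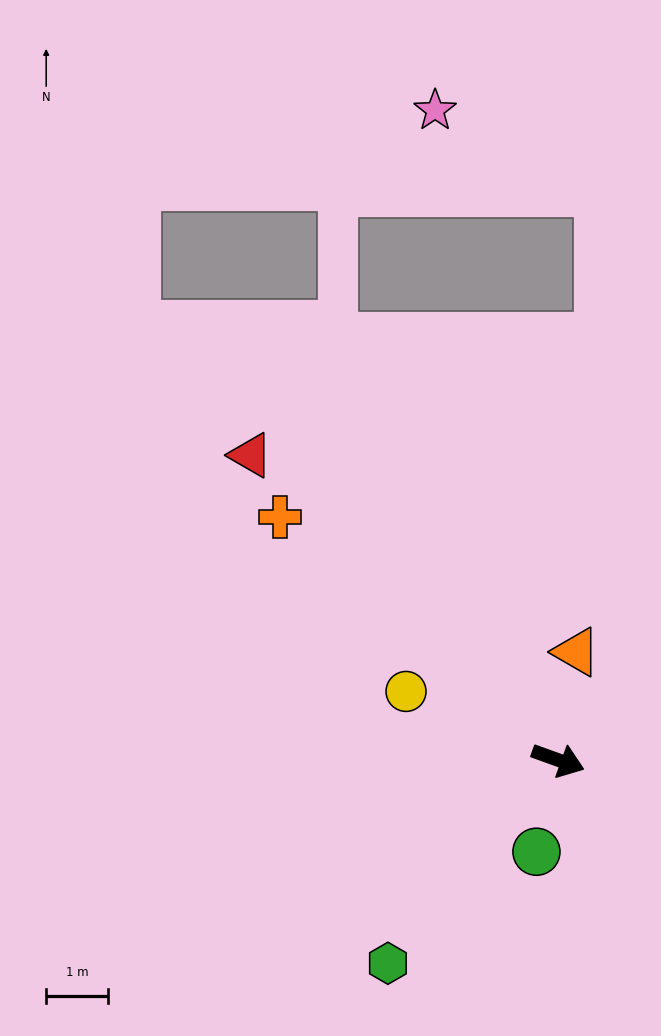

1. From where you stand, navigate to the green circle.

turn right 83°, forward 1.5 m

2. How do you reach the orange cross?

turn left 159°, forward 6.0 m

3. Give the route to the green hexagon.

turn right 110°, forward 4.3 m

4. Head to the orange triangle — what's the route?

turn left 100°, forward 1.8 m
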